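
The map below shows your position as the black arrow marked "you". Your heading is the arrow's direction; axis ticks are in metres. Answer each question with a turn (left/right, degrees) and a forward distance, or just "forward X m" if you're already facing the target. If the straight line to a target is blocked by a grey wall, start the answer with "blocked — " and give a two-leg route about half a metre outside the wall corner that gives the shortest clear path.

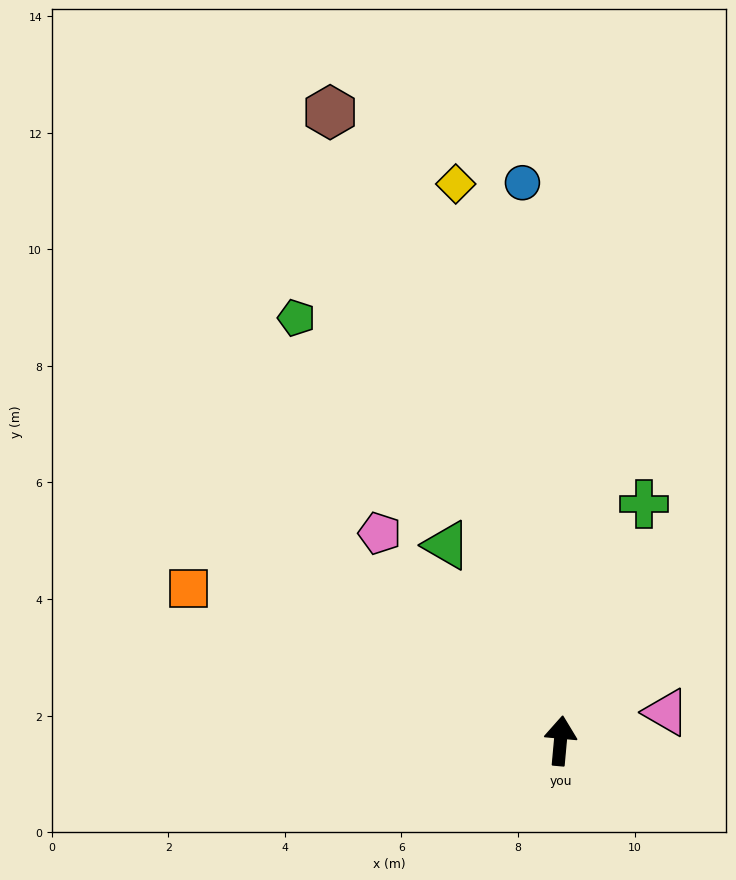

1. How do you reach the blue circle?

turn left 9°, forward 9.6 m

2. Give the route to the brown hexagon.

turn left 25°, forward 11.5 m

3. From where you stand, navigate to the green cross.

turn right 14°, forward 4.3 m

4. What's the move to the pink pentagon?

turn left 46°, forward 4.7 m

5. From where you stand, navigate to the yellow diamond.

turn left 16°, forward 9.7 m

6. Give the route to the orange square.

turn left 73°, forward 6.9 m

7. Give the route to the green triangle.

turn left 35°, forward 3.9 m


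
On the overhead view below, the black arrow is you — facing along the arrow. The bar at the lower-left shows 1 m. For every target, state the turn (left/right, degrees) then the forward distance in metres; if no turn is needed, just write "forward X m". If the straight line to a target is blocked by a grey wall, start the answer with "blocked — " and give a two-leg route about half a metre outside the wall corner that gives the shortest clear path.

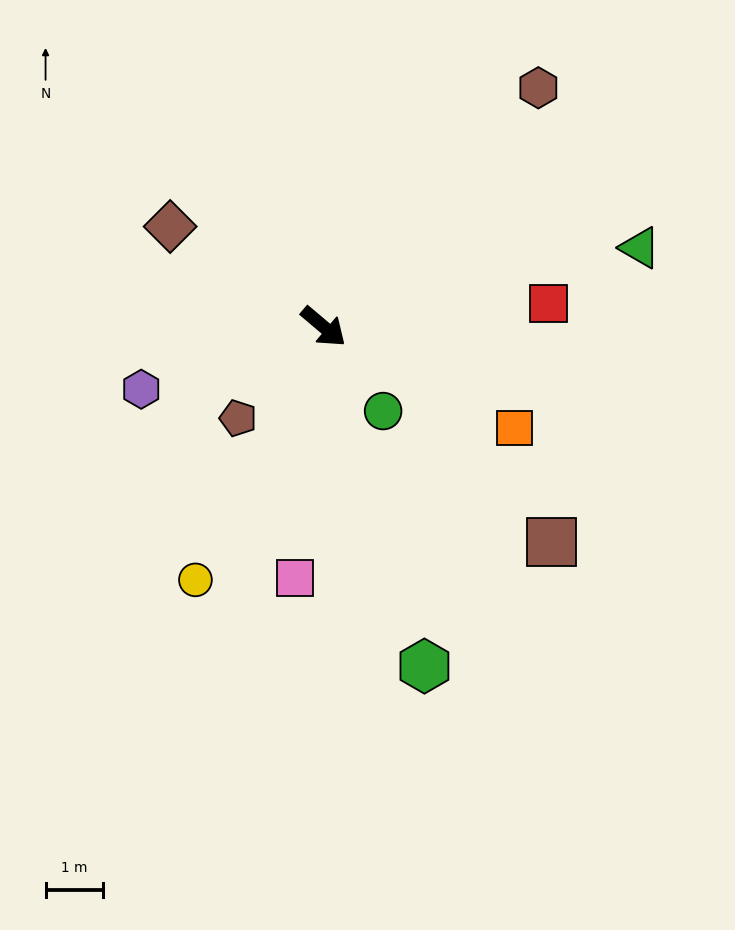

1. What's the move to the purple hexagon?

turn right 121°, forward 3.3 m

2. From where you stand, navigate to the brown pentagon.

turn right 93°, forward 2.2 m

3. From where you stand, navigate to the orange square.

turn left 12°, forward 3.7 m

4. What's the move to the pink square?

turn right 56°, forward 4.4 m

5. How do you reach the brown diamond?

turn right 173°, forward 3.2 m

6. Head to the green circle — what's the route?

turn right 15°, forward 1.8 m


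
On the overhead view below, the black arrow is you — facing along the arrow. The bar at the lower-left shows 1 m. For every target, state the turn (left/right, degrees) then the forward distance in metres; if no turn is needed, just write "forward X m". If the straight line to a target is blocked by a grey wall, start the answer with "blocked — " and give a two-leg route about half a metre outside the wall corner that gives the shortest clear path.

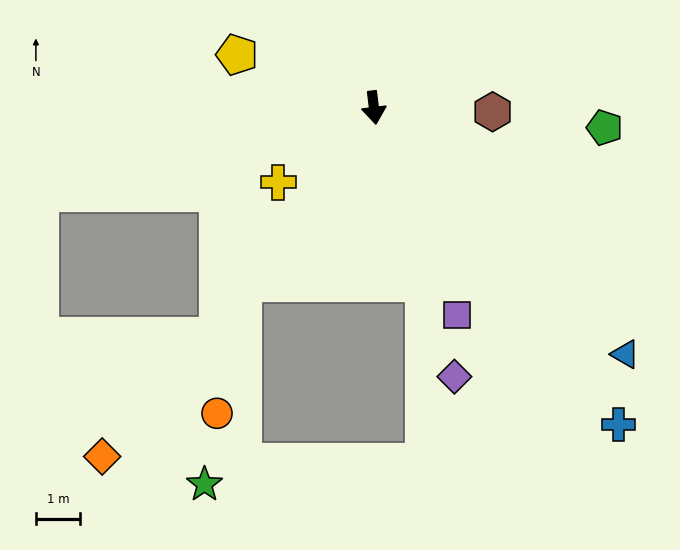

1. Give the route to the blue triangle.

turn left 39°, forward 7.9 m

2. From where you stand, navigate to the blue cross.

turn left 31°, forward 9.0 m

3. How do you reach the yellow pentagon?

turn right 118°, forward 3.3 m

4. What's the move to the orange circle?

blocked — turn right 44°, forward 4.9 m, then turn left 26°, forward 3.0 m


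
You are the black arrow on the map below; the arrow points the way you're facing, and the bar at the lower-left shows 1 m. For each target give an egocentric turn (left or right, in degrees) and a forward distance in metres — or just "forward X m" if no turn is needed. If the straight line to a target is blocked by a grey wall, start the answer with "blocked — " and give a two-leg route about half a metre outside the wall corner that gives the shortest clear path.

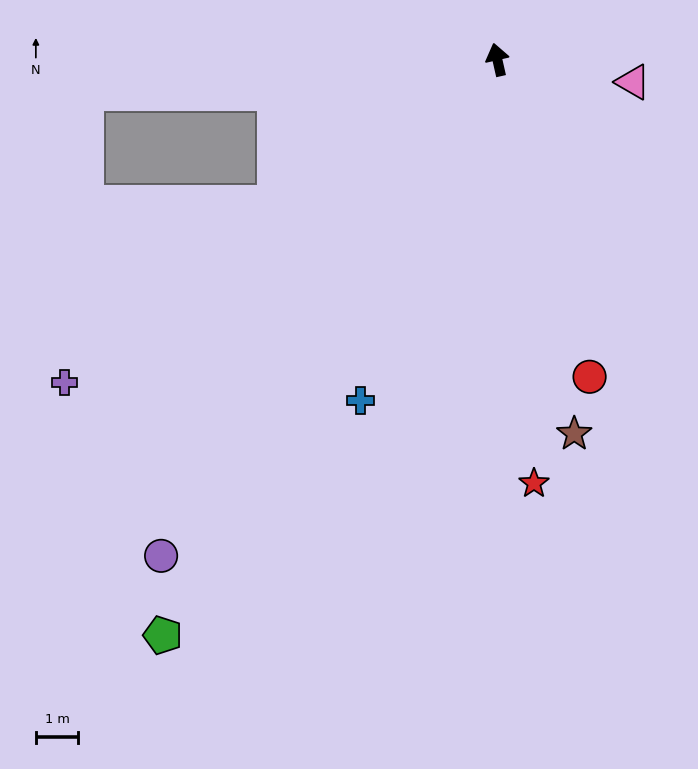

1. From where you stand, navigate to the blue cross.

turn left 145°, forward 8.6 m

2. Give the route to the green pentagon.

turn left 137°, forward 15.6 m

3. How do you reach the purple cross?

turn left 114°, forward 12.7 m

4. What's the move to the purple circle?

turn left 133°, forward 14.1 m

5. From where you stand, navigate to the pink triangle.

turn right 112°, forward 3.2 m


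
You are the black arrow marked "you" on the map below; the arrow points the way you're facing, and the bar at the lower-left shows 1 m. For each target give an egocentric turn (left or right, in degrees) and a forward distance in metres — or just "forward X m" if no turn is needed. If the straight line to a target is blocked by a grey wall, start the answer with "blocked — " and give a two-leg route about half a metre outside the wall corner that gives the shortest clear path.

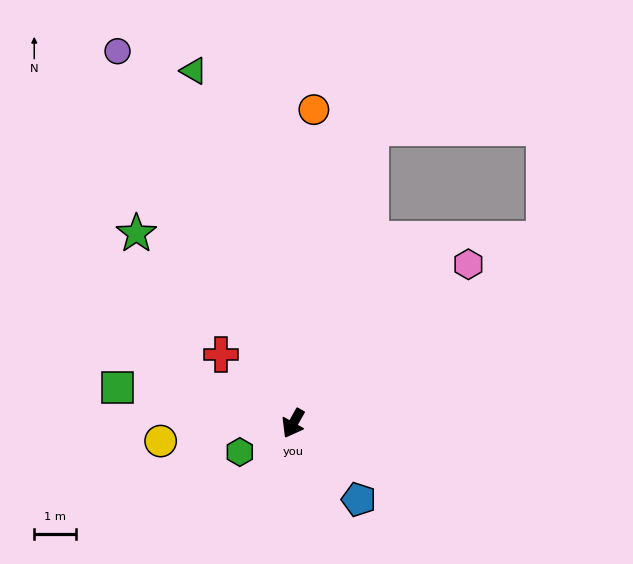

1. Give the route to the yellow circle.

turn right 53°, forward 3.2 m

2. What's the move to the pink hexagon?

turn left 162°, forward 5.7 m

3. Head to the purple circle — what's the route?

turn right 125°, forward 9.8 m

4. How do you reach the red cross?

turn right 104°, forward 2.4 m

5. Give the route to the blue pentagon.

turn left 70°, forward 2.4 m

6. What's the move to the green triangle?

turn right 135°, forward 8.8 m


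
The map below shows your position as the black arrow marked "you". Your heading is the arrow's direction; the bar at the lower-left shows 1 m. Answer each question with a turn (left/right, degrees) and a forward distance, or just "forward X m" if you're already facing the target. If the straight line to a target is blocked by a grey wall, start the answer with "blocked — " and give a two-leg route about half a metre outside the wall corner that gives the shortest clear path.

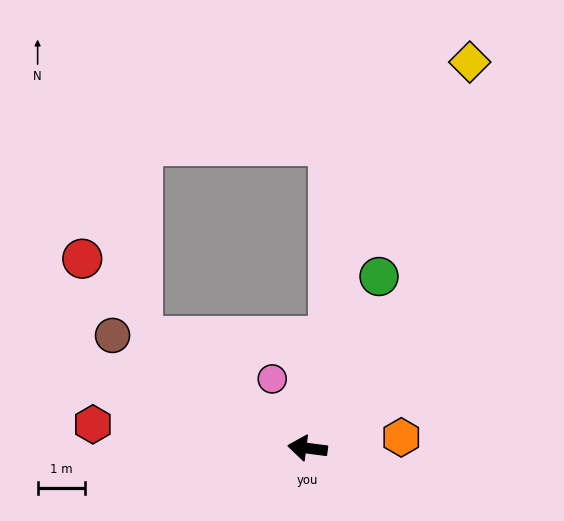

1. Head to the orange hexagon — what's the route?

turn right 166°, forward 2.0 m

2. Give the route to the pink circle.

turn right 56°, forward 1.6 m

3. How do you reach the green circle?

turn right 105°, forward 3.9 m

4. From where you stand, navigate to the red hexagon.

forward 4.6 m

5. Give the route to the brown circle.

turn right 23°, forward 4.8 m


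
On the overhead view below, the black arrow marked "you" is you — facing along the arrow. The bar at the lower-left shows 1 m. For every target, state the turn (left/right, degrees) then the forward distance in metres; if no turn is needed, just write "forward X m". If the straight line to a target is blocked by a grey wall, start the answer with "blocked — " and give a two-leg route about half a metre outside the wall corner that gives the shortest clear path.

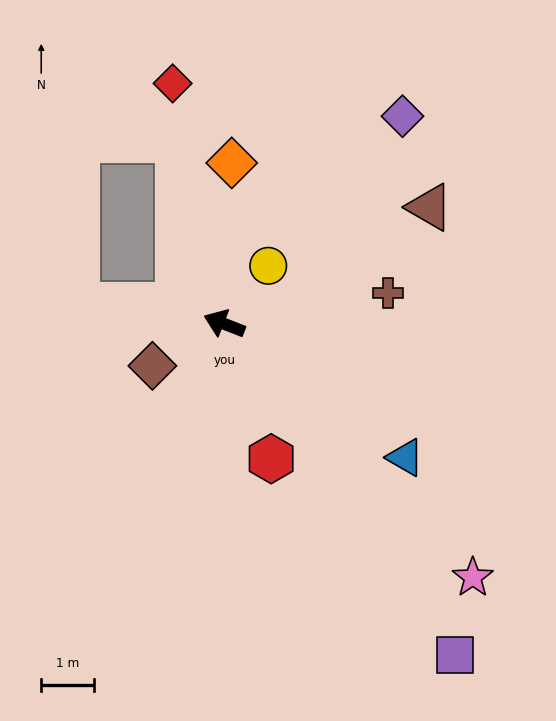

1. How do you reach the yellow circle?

turn right 106°, forward 1.4 m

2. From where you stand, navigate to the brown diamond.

turn left 52°, forward 1.6 m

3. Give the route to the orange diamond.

turn right 71°, forward 3.1 m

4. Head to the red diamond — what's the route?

turn right 57°, forward 4.7 m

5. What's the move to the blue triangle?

turn left 165°, forward 4.3 m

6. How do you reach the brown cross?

turn right 148°, forward 3.2 m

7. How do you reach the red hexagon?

turn left 131°, forward 2.7 m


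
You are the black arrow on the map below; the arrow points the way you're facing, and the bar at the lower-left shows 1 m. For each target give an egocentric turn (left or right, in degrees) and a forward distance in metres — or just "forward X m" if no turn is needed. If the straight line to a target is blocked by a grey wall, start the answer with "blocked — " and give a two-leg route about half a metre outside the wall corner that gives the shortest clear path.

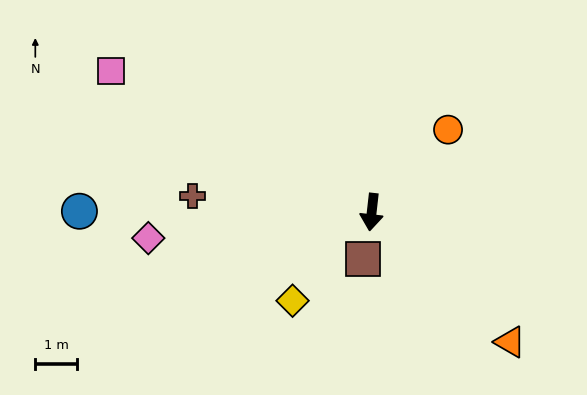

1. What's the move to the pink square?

turn right 112°, forward 7.1 m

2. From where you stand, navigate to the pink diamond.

turn right 77°, forward 5.4 m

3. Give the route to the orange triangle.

turn left 53°, forward 4.5 m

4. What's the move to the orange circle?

turn left 144°, forward 2.7 m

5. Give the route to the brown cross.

turn right 89°, forward 4.3 m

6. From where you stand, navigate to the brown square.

turn right 4°, forward 1.1 m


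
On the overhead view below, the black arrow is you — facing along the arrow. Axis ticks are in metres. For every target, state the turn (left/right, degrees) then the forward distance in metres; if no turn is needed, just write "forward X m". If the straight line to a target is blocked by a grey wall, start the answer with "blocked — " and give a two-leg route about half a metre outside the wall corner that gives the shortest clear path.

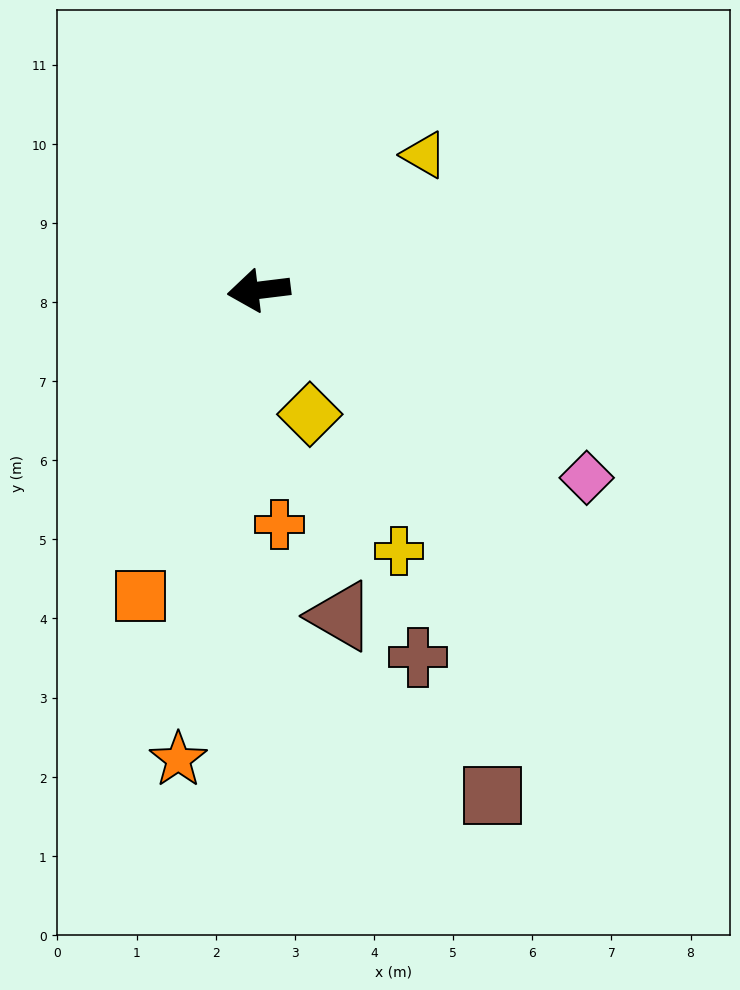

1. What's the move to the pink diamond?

turn left 143°, forward 4.8 m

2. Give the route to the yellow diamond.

turn left 105°, forward 1.7 m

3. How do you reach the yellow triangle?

turn right 148°, forward 2.7 m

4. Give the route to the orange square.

turn left 62°, forward 4.1 m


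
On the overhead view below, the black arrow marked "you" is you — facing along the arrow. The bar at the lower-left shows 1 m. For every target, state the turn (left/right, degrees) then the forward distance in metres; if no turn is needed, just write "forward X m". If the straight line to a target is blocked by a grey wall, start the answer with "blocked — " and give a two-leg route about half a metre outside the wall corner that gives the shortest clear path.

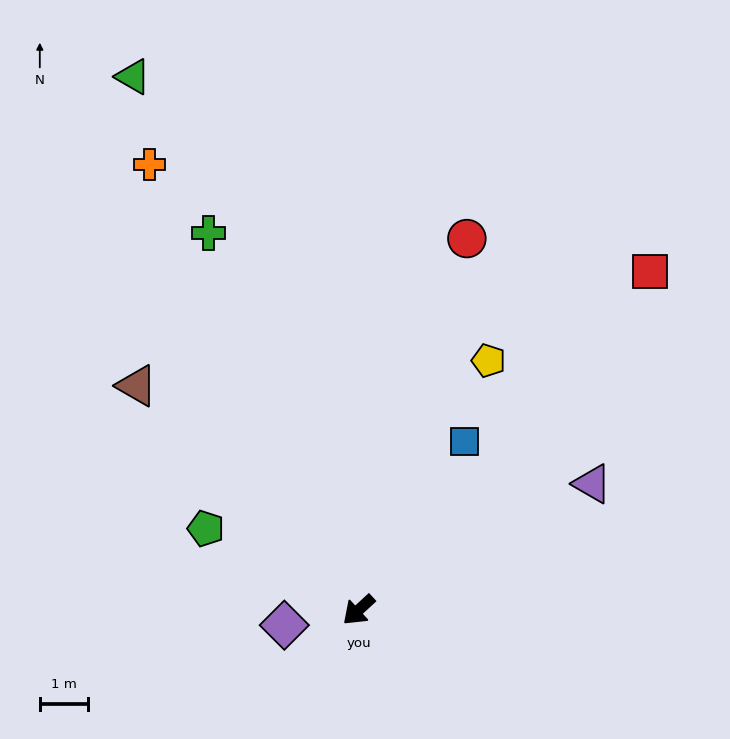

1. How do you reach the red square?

turn right 173°, forward 9.2 m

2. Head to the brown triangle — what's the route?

turn right 88°, forward 6.5 m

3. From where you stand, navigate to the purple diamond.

turn right 31°, forward 1.6 m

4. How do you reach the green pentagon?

turn right 71°, forward 3.6 m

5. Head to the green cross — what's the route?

turn right 111°, forward 8.4 m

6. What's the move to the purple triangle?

turn left 166°, forward 5.5 m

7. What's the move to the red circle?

turn right 149°, forward 8.0 m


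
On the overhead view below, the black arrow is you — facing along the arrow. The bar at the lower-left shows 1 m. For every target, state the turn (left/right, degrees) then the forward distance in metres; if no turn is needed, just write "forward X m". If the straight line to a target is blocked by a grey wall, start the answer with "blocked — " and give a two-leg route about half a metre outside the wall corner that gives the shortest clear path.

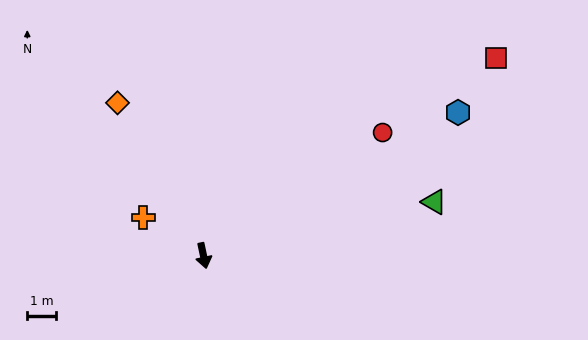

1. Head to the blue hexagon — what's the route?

turn left 107°, forward 10.0 m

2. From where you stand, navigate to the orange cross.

turn right 134°, forward 2.5 m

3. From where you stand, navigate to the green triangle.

turn left 91°, forward 8.1 m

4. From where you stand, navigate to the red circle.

turn left 112°, forward 7.5 m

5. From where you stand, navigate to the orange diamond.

turn right 163°, forward 6.0 m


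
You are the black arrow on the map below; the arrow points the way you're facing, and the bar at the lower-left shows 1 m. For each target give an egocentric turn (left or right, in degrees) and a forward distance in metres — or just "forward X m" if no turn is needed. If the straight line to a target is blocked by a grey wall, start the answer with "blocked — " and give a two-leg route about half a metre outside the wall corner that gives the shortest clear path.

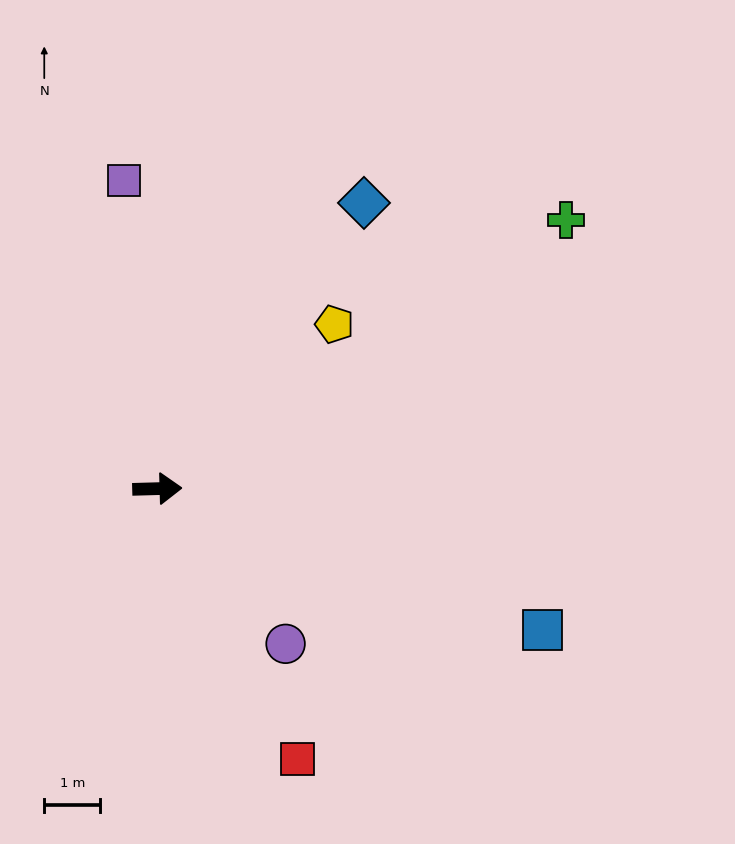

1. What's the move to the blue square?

turn right 22°, forward 7.3 m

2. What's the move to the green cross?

turn left 32°, forward 8.7 m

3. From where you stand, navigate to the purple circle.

turn right 52°, forward 3.6 m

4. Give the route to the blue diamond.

turn left 53°, forward 6.3 m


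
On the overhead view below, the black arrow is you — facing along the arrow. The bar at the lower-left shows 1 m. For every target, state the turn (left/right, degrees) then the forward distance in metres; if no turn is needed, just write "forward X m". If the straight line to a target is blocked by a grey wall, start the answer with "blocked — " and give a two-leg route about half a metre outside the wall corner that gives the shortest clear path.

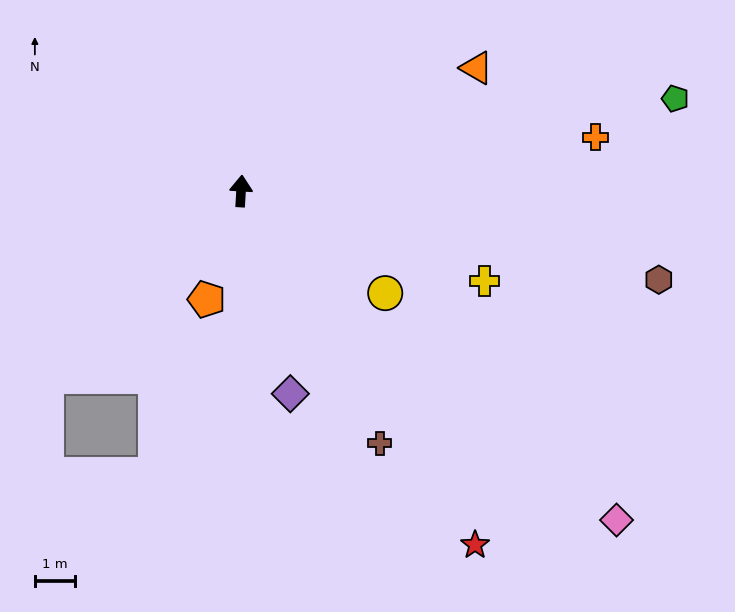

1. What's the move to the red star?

turn right 143°, forward 10.5 m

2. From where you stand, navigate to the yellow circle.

turn right 122°, forward 4.4 m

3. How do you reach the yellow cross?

turn right 107°, forward 6.4 m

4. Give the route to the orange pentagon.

turn left 166°, forward 2.8 m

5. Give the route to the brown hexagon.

turn right 99°, forward 10.5 m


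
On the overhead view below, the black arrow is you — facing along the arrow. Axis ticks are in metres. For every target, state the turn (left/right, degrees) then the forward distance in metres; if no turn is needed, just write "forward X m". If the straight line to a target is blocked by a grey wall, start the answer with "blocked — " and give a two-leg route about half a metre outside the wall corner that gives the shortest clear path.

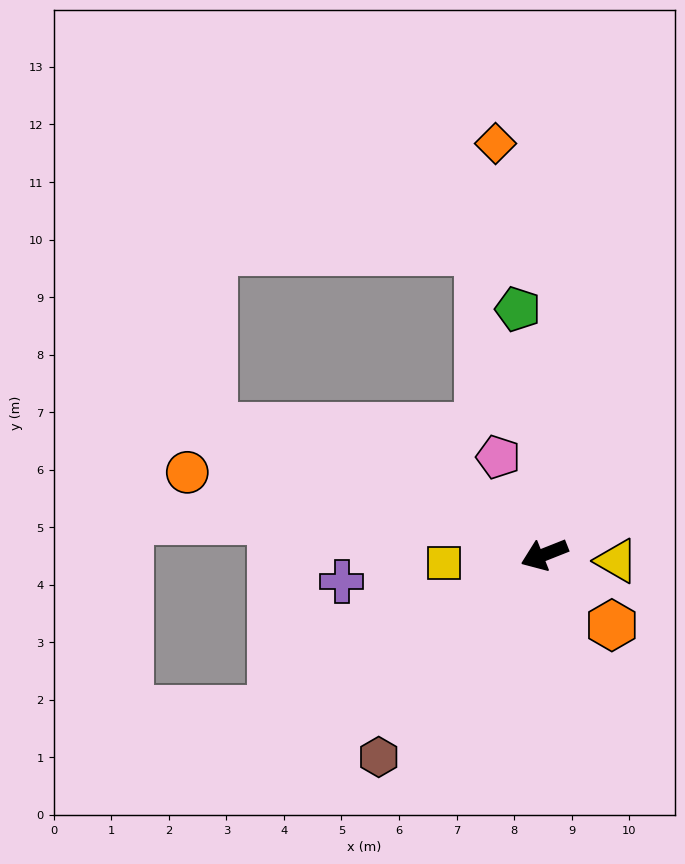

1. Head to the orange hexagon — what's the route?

turn left 112°, forward 1.7 m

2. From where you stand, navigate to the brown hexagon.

turn left 29°, forward 4.5 m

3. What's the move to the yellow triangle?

turn left 153°, forward 1.3 m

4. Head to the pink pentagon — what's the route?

turn right 86°, forward 1.9 m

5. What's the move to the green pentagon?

turn right 105°, forward 4.3 m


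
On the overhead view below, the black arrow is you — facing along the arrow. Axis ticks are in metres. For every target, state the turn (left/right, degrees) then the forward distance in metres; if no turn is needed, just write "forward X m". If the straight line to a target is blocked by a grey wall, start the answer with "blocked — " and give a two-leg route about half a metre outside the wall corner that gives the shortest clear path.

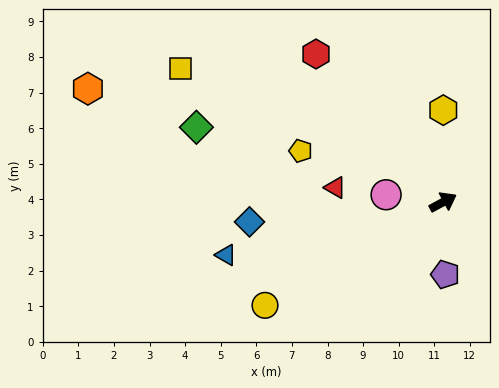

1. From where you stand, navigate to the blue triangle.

turn left 165°, forward 6.3 m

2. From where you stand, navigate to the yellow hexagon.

turn left 62°, forward 2.6 m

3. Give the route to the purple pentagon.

turn right 117°, forward 2.0 m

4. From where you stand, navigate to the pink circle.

turn left 144°, forward 1.6 m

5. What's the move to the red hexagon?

turn left 102°, forward 5.5 m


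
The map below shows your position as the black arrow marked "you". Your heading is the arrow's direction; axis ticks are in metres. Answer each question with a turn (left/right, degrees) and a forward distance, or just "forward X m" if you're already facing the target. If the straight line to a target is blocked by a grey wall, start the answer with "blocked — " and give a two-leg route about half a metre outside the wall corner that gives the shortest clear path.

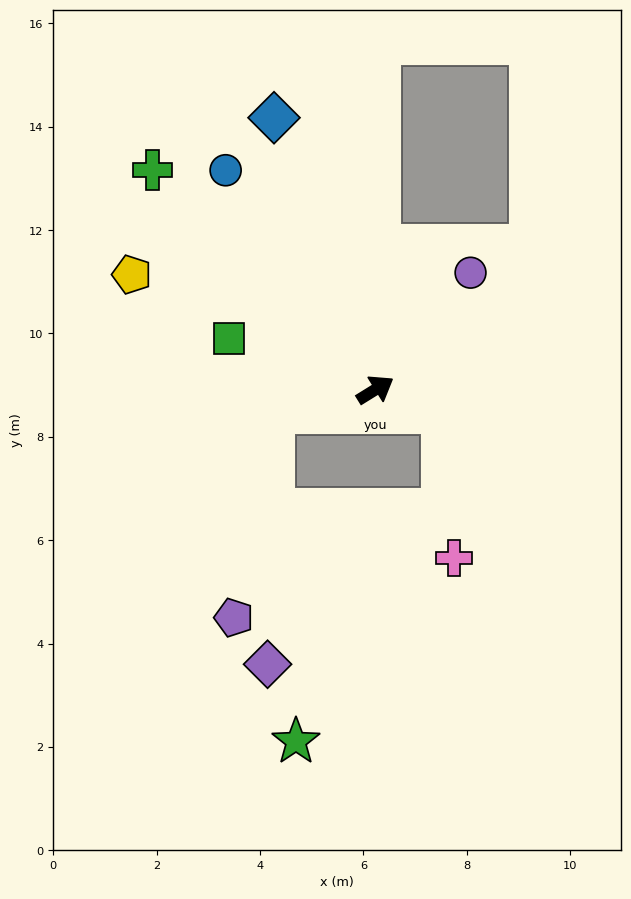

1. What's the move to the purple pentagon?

blocked — turn left 160°, forward 2.0 m, then turn left 68°, forward 4.1 m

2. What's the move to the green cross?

turn left 104°, forward 6.1 m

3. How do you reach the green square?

turn left 129°, forward 3.0 m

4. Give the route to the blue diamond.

turn left 79°, forward 5.6 m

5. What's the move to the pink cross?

blocked — turn right 49°, forward 1.4 m, then turn right 69°, forward 2.8 m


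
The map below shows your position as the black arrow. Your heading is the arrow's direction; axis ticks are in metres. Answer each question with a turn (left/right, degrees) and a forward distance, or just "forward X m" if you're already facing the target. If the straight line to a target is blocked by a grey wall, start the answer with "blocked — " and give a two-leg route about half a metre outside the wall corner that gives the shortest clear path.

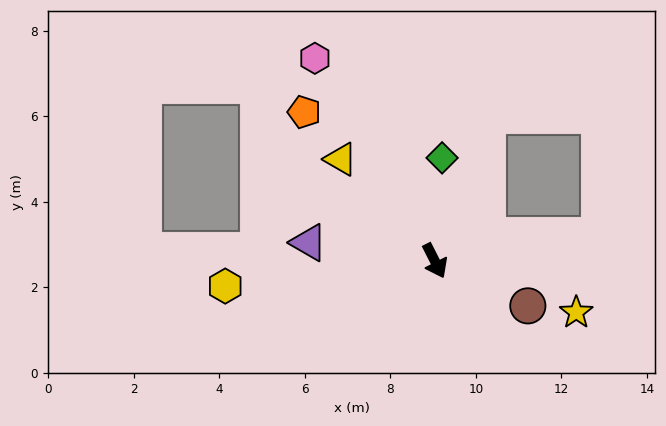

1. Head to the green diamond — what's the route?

turn left 149°, forward 2.4 m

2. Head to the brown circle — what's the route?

turn left 37°, forward 2.4 m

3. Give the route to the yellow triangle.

turn right 164°, forward 3.2 m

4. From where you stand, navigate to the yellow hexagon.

turn right 110°, forward 4.9 m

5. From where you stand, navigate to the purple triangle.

turn right 125°, forward 3.0 m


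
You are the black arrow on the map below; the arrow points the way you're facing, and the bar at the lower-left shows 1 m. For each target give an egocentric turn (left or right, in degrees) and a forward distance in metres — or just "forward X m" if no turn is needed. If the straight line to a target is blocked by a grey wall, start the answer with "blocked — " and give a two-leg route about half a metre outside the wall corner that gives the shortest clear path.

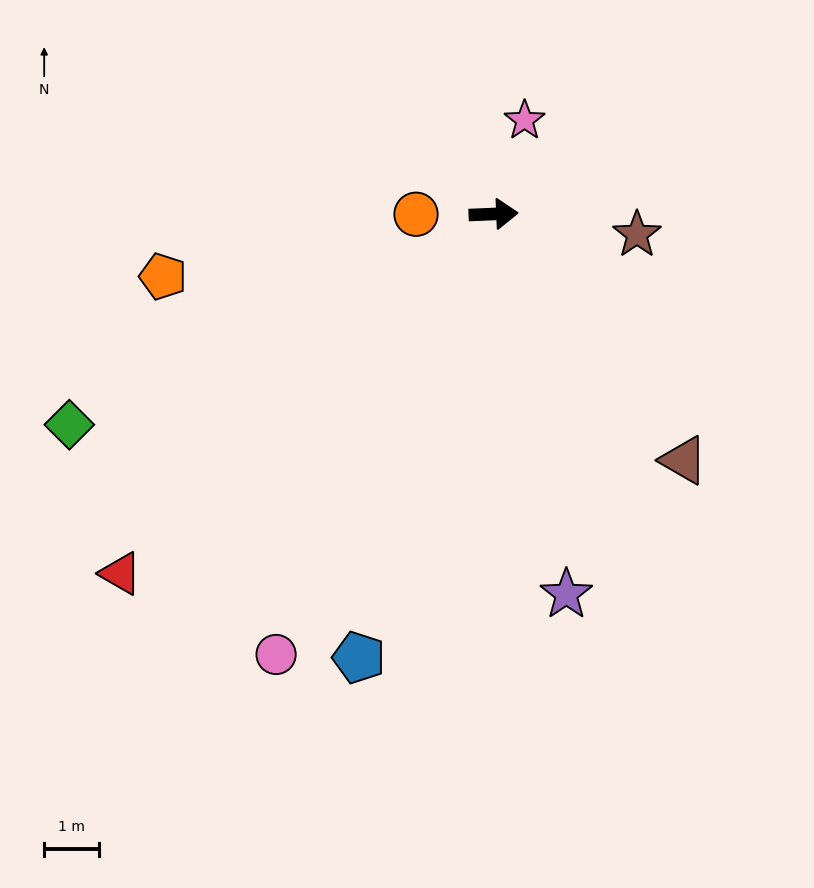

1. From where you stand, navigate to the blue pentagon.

turn right 109°, forward 8.4 m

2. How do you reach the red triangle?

turn right 138°, forward 9.4 m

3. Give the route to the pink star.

turn left 69°, forward 1.8 m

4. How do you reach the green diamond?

turn right 156°, forward 8.6 m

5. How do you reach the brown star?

turn right 11°, forward 2.6 m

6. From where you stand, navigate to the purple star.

turn right 82°, forward 7.0 m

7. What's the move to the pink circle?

turn right 119°, forward 8.9 m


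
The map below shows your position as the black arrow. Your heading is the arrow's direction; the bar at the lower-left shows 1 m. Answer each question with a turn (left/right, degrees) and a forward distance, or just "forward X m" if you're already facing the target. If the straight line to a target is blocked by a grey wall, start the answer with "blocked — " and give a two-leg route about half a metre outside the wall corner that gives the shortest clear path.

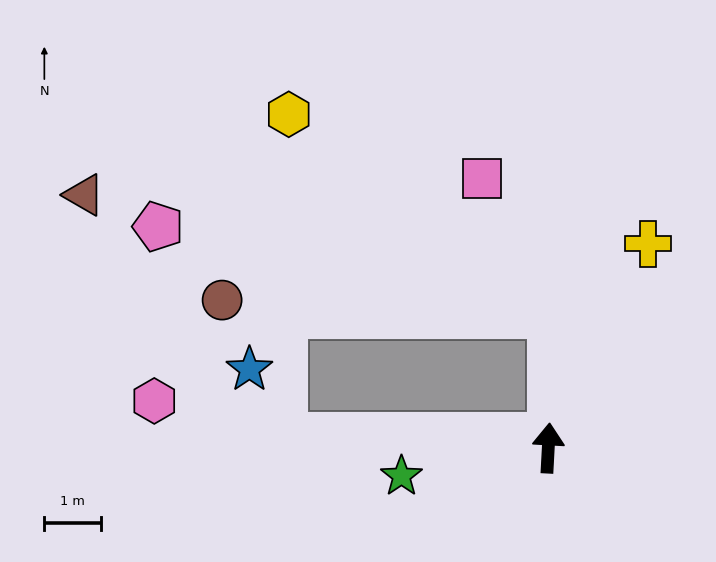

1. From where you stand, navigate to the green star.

turn left 104°, forward 2.6 m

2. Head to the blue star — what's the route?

blocked — turn left 91°, forward 4.7 m, then turn right 61°, forward 1.3 m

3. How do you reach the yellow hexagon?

blocked — turn left 91°, forward 4.7 m, then turn right 89°, forward 5.7 m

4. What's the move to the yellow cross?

turn right 23°, forward 4.0 m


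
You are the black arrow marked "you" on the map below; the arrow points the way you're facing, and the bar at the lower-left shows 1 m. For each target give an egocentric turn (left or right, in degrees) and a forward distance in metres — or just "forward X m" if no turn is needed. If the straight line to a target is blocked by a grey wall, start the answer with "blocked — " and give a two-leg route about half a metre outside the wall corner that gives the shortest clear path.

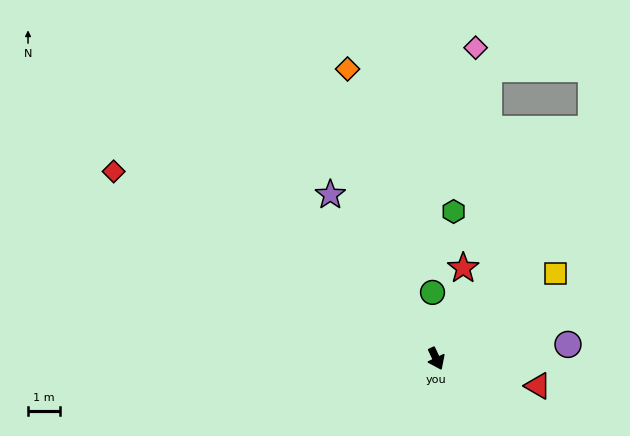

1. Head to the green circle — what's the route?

turn left 158°, forward 2.1 m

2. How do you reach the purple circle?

turn left 71°, forward 4.2 m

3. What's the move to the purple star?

turn right 172°, forward 6.2 m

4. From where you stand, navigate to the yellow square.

turn left 100°, forward 4.6 m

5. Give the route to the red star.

turn left 138°, forward 3.0 m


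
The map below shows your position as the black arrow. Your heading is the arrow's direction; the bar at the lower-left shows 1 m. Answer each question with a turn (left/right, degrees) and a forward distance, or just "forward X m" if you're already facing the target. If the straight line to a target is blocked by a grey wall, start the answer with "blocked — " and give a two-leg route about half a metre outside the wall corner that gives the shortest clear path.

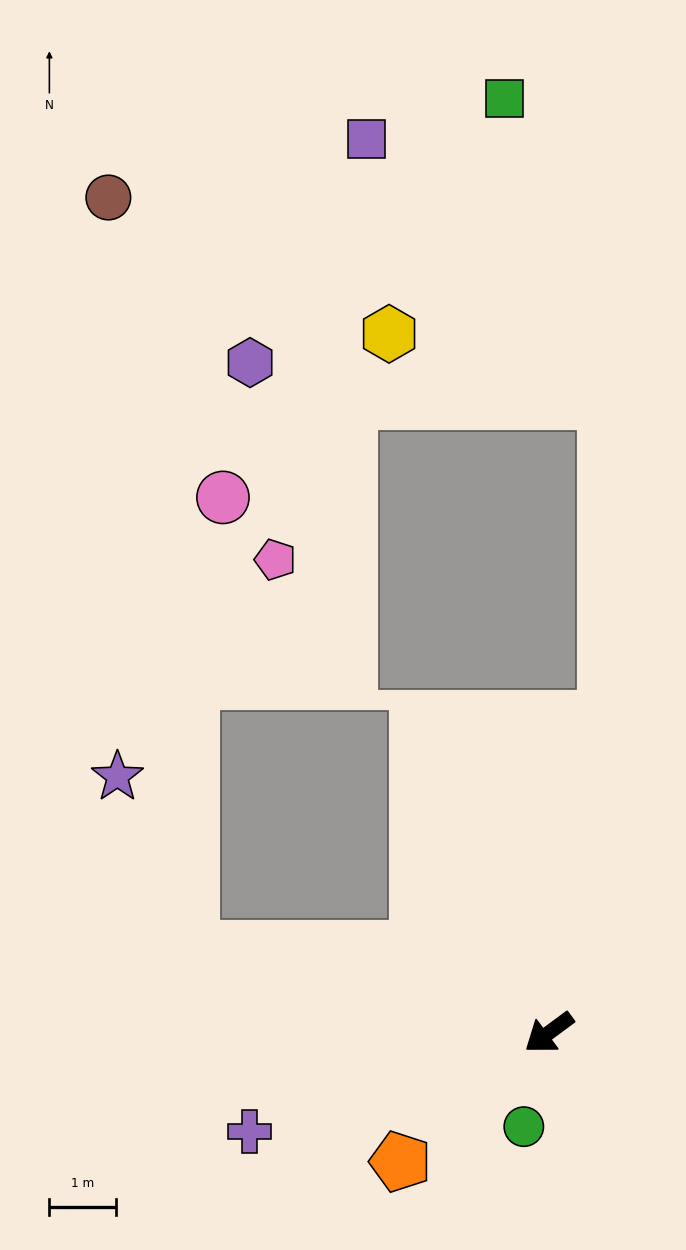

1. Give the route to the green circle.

turn left 39°, forward 1.5 m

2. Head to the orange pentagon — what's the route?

turn left 4°, forward 3.0 m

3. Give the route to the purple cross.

turn right 18°, forward 4.8 m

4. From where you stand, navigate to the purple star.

blocked — turn right 50°, forward 5.5 m, then turn right 53°, forward 2.8 m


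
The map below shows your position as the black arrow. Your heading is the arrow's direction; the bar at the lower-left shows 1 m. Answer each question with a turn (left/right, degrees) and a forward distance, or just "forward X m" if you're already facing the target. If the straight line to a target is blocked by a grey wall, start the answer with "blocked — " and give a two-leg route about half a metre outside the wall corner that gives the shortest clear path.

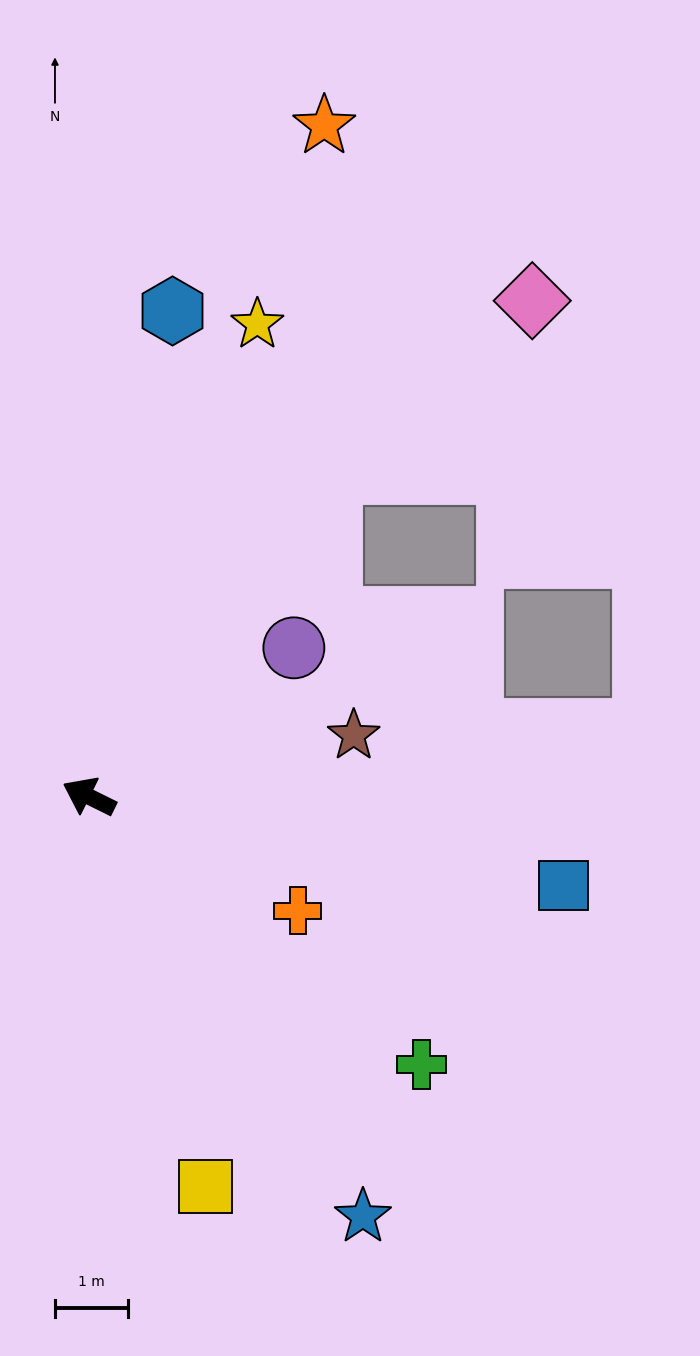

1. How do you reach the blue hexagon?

turn right 73°, forward 6.7 m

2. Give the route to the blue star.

turn left 149°, forward 6.9 m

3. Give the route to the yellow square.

turn left 133°, forward 5.6 m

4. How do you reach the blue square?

turn right 164°, forward 6.6 m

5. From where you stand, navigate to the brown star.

turn right 141°, forward 3.7 m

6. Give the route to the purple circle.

turn right 118°, forward 3.5 m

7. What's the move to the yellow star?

turn right 83°, forward 6.9 m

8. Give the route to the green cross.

turn left 168°, forward 5.8 m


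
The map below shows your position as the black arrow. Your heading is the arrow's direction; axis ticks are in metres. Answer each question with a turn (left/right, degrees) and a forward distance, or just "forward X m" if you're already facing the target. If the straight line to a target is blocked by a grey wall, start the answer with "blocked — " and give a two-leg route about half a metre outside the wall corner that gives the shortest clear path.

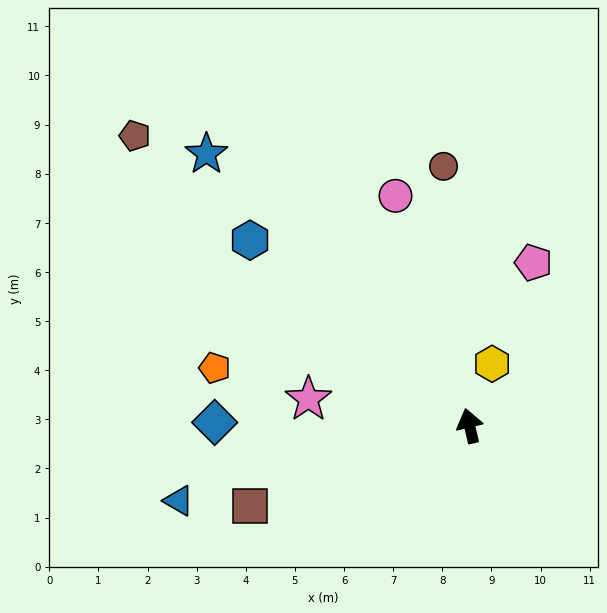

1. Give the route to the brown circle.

turn right 8°, forward 5.3 m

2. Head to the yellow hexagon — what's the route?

turn right 33°, forward 1.3 m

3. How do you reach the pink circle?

turn left 4°, forward 4.9 m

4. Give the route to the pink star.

turn left 67°, forward 3.3 m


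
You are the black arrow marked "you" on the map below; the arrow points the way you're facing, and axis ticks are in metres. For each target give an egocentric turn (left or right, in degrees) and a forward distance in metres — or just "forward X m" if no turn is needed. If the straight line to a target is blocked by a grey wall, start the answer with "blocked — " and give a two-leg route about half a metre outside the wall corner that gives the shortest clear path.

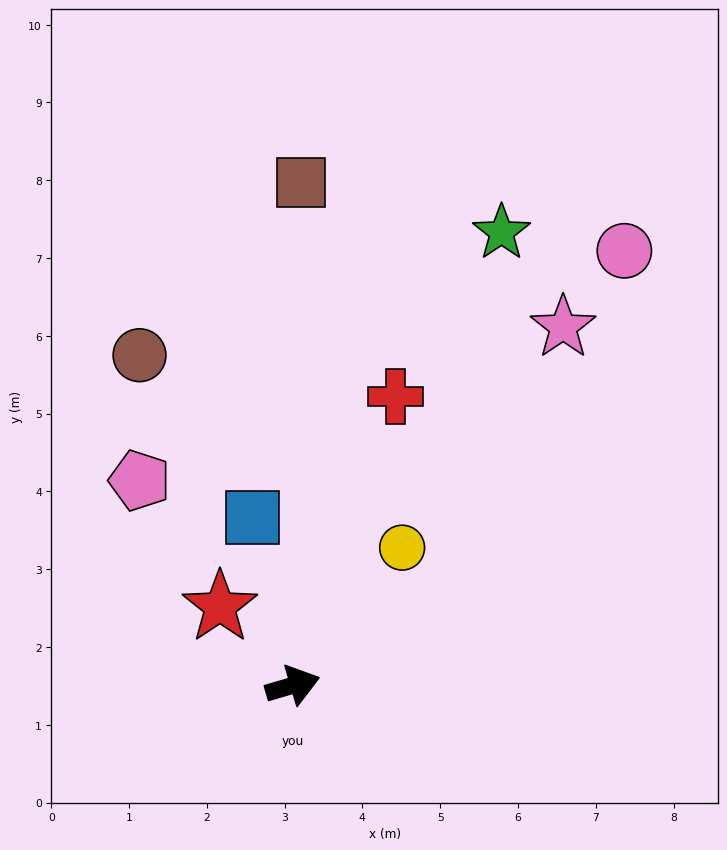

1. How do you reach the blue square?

turn left 87°, forward 2.2 m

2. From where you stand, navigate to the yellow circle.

turn left 35°, forward 2.3 m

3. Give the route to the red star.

turn left 117°, forward 1.4 m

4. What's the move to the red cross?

turn left 54°, forward 3.9 m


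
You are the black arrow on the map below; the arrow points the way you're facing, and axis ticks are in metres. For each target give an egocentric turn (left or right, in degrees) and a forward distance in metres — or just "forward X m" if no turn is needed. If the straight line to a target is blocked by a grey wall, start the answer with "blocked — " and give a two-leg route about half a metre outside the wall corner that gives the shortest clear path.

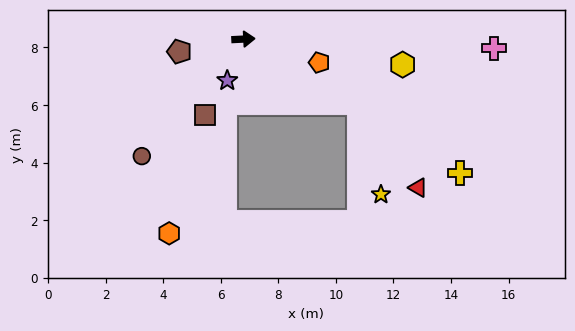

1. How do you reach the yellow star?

blocked — turn right 32°, forward 4.6 m, then turn right 47°, forward 3.3 m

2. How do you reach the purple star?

turn right 114°, forward 1.5 m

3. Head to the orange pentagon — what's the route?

turn right 20°, forward 2.8 m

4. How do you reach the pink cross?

turn right 5°, forward 8.7 m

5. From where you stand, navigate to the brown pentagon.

turn right 172°, forward 2.3 m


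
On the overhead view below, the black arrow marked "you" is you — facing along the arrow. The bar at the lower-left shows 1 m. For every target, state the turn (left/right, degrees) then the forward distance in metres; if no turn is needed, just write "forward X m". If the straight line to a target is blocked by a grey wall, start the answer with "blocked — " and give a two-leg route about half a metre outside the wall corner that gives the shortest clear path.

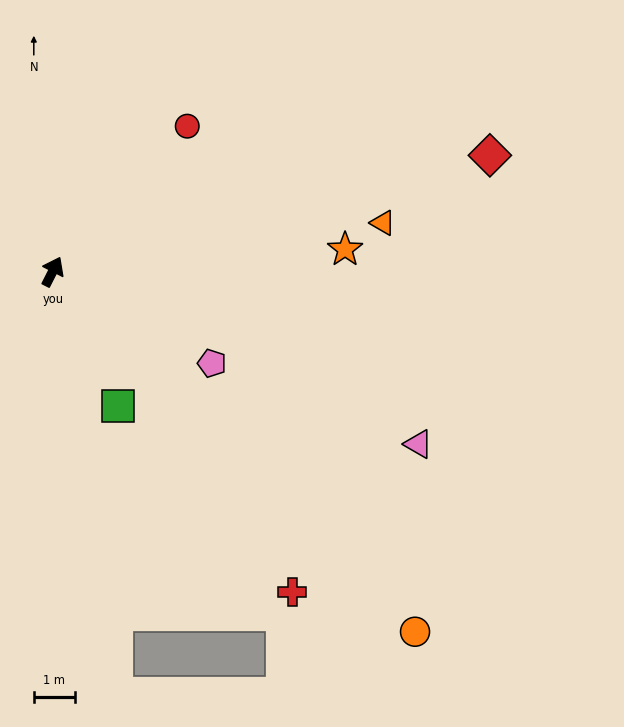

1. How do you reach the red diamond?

turn right 48°, forward 11.0 m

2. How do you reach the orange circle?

turn right 108°, forward 12.5 m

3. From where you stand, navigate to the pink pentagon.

turn right 93°, forward 4.5 m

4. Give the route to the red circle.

turn right 16°, forward 4.8 m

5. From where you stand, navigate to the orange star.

turn right 59°, forward 7.2 m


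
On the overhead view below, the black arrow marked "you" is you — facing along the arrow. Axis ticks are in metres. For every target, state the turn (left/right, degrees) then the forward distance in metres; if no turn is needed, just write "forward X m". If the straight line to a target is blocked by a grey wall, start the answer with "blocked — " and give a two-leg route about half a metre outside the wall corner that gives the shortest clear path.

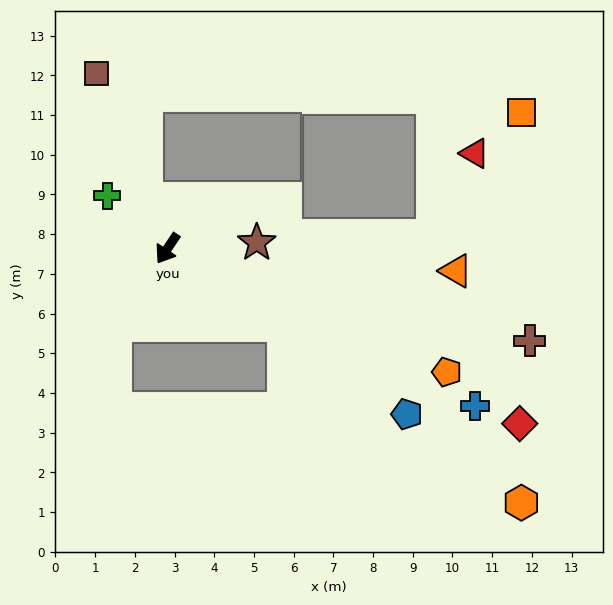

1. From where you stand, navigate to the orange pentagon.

turn left 100°, forward 7.7 m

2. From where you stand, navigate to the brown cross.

turn left 109°, forward 9.4 m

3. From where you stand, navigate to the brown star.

turn left 127°, forward 2.3 m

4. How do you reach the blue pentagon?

turn left 89°, forward 7.3 m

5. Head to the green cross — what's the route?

turn right 98°, forward 2.0 m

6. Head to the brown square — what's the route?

turn right 124°, forward 4.7 m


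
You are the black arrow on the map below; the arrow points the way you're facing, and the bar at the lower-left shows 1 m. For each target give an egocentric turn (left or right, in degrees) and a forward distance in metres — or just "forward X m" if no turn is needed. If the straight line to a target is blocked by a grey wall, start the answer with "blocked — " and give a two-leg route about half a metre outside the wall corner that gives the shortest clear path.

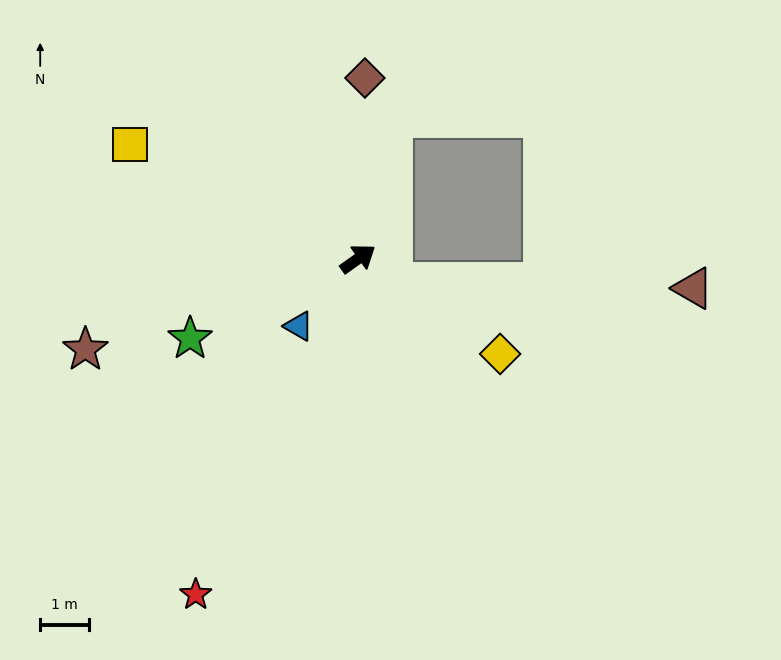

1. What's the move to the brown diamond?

turn left 52°, forward 3.7 m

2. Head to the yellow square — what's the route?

turn left 118°, forward 5.3 m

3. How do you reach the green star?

turn left 170°, forward 3.8 m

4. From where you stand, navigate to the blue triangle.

turn right 167°, forward 1.9 m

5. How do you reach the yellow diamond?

turn right 69°, forward 3.5 m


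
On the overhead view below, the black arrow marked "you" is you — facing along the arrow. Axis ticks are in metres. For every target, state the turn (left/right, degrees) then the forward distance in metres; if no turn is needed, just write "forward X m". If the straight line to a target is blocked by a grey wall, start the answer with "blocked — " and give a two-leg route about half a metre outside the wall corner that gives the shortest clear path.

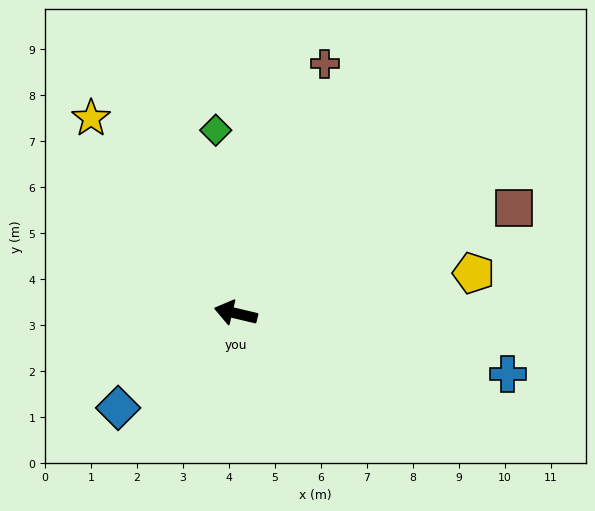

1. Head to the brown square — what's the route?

turn right 146°, forward 6.5 m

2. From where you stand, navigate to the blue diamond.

turn left 52°, forward 3.3 m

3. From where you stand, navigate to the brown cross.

turn right 96°, forward 5.8 m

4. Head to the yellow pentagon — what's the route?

turn right 157°, forward 5.2 m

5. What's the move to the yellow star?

turn right 40°, forward 5.3 m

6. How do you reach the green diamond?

turn right 70°, forward 4.0 m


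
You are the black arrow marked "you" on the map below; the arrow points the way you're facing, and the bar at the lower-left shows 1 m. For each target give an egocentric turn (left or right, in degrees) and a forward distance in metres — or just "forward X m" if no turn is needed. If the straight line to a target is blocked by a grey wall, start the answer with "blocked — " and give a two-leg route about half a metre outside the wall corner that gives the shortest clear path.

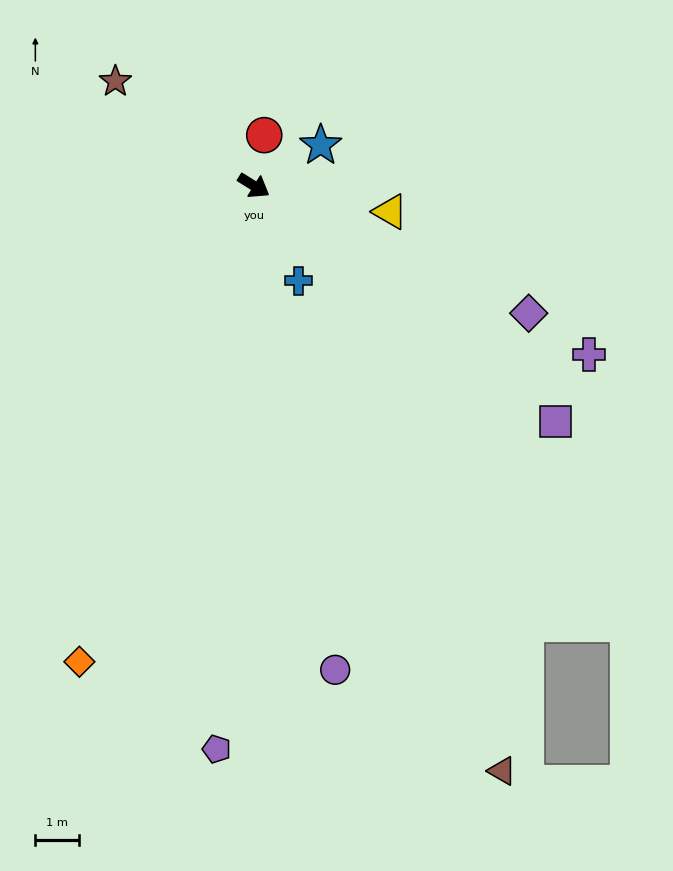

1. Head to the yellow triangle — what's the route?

turn left 21°, forward 3.2 m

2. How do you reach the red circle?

turn left 110°, forward 1.2 m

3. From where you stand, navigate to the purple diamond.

turn left 7°, forward 7.0 m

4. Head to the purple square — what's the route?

turn right 6°, forward 8.8 m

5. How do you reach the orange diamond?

turn right 78°, forward 11.6 m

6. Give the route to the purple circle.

turn right 49°, forward 11.3 m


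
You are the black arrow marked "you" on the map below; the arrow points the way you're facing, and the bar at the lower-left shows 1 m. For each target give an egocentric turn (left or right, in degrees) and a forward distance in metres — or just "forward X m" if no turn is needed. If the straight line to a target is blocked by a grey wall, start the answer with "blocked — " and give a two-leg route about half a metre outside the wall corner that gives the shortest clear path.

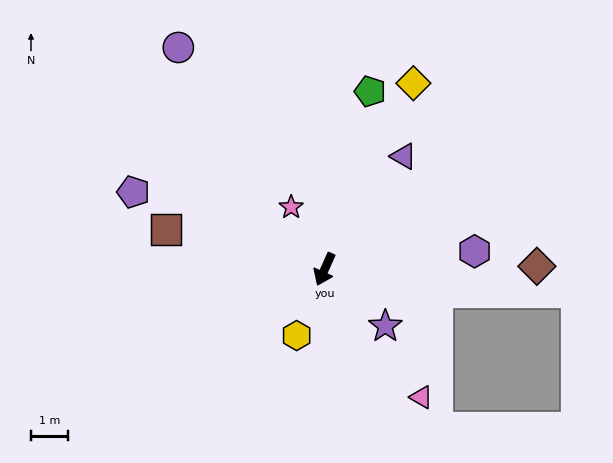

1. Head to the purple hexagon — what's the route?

turn left 121°, forward 4.1 m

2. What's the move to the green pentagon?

turn right 170°, forward 5.0 m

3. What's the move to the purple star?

turn left 71°, forward 2.3 m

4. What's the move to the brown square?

turn right 80°, forward 4.4 m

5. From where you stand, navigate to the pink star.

turn right 128°, forward 1.9 m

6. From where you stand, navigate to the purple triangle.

turn left 169°, forward 3.7 m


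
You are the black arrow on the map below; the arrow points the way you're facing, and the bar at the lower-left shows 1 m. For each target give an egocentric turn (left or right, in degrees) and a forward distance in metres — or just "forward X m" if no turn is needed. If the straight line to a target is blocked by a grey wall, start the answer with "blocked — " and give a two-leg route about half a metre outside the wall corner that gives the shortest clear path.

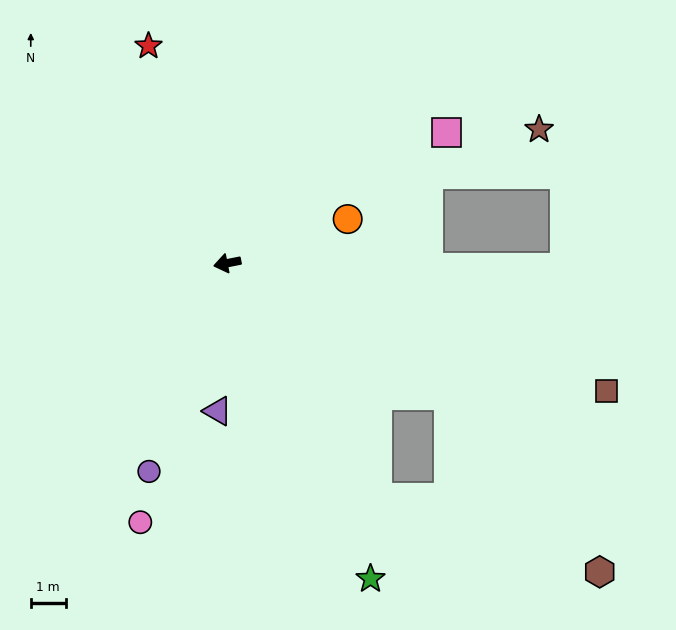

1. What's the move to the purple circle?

turn left 58°, forward 6.4 m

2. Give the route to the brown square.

turn left 150°, forward 11.4 m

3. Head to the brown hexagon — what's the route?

blocked — turn left 138°, forward 7.4 m, then turn right 19°, forward 6.6 m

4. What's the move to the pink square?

turn right 160°, forward 7.3 m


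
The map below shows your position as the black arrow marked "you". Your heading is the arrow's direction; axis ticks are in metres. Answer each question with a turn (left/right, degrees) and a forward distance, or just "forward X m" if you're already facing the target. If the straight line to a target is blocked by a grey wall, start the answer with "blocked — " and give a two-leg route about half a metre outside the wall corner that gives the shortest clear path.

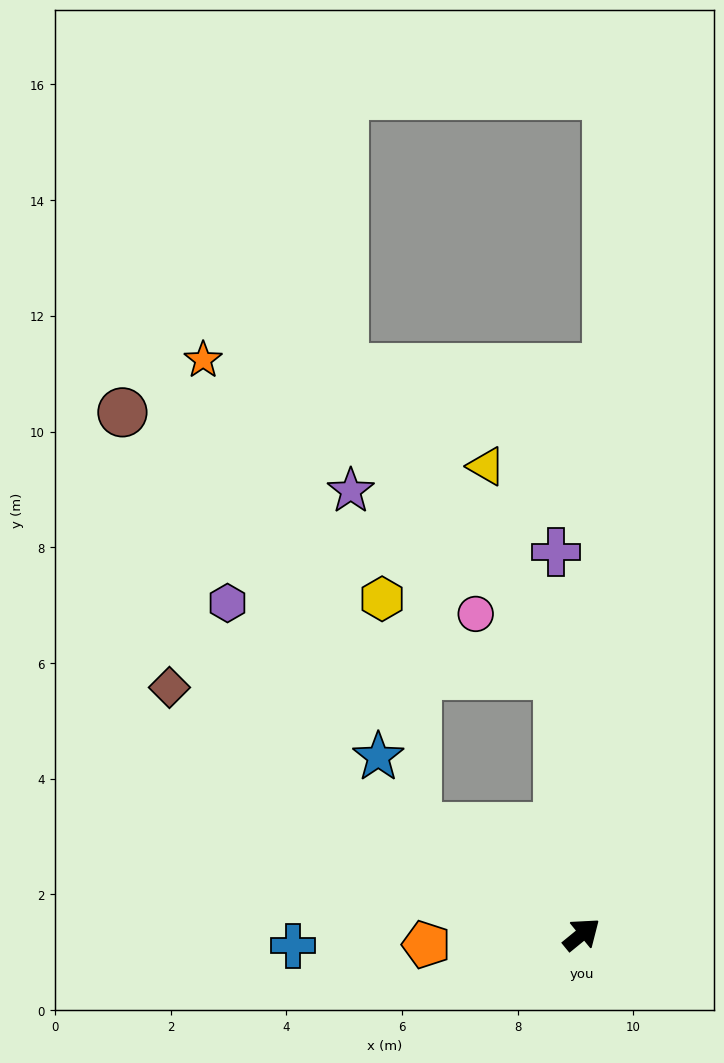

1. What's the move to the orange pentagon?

turn left 145°, forward 2.7 m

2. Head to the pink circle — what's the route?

blocked — turn left 56°, forward 4.5 m, then turn left 48°, forward 1.8 m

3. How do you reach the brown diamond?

turn left 110°, forward 8.3 m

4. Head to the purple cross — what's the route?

turn left 55°, forward 6.6 m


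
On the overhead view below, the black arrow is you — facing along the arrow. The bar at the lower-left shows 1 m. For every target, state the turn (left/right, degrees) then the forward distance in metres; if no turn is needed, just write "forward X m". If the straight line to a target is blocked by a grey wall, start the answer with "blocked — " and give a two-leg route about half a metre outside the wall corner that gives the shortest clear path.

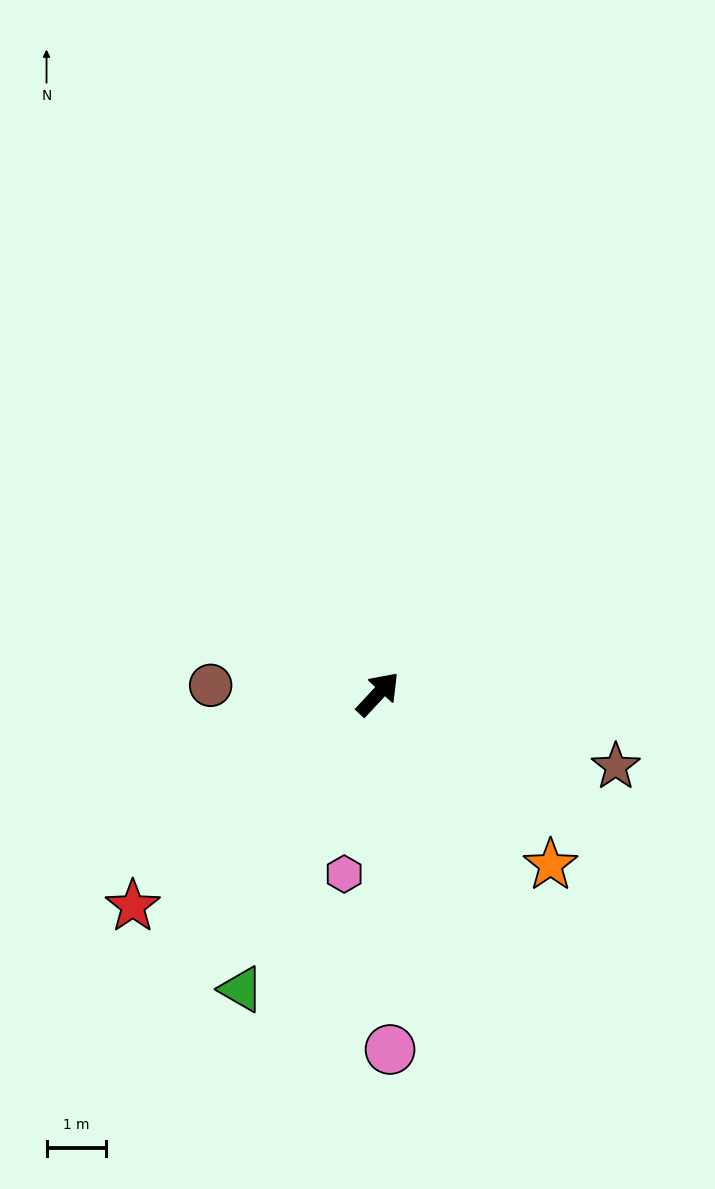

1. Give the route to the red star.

turn left 174°, forward 5.5 m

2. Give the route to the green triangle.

turn right 162°, forward 5.5 m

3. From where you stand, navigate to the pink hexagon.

turn right 148°, forward 3.1 m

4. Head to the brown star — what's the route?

turn right 64°, forward 4.2 m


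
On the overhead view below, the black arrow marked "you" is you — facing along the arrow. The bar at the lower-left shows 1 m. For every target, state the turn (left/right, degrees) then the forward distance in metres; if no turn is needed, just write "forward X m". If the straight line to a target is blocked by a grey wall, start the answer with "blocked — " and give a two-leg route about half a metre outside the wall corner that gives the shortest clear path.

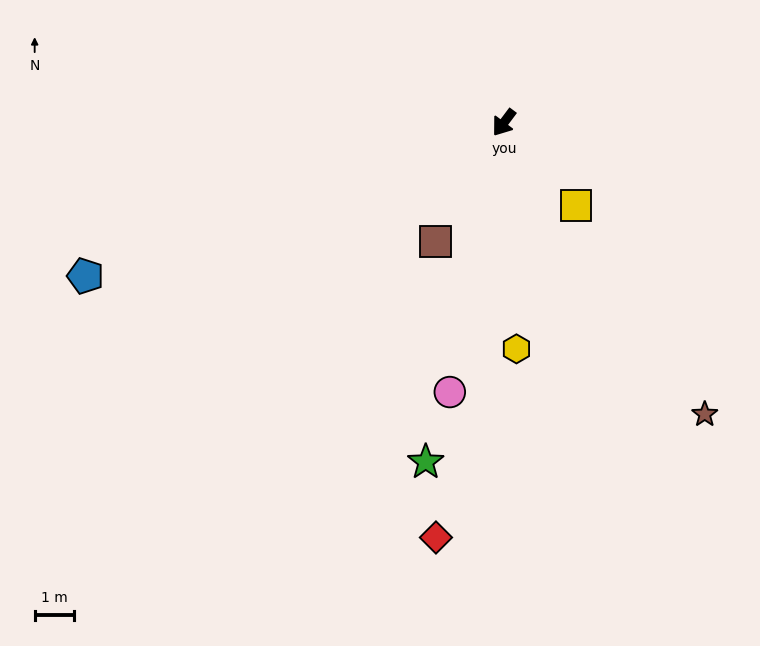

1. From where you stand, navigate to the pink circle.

turn left 26°, forward 7.0 m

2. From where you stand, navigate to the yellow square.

turn left 78°, forward 2.8 m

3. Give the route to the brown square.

turn left 7°, forward 3.5 m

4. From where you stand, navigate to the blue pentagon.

turn right 33°, forward 11.4 m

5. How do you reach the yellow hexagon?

turn left 40°, forward 5.8 m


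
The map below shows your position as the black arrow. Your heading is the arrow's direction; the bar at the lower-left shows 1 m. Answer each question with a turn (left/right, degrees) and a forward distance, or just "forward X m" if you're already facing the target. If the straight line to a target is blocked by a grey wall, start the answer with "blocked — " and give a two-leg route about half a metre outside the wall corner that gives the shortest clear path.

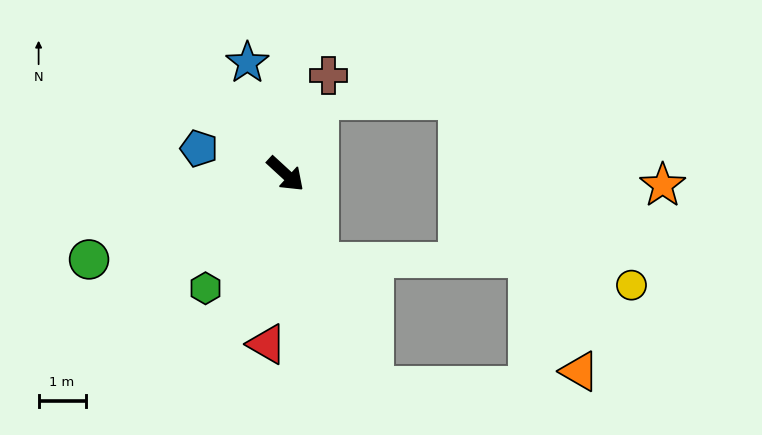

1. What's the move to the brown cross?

turn left 109°, forward 2.3 m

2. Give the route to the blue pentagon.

turn right 154°, forward 1.9 m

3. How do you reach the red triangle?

turn right 54°, forward 3.6 m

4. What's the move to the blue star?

turn left 151°, forward 2.5 m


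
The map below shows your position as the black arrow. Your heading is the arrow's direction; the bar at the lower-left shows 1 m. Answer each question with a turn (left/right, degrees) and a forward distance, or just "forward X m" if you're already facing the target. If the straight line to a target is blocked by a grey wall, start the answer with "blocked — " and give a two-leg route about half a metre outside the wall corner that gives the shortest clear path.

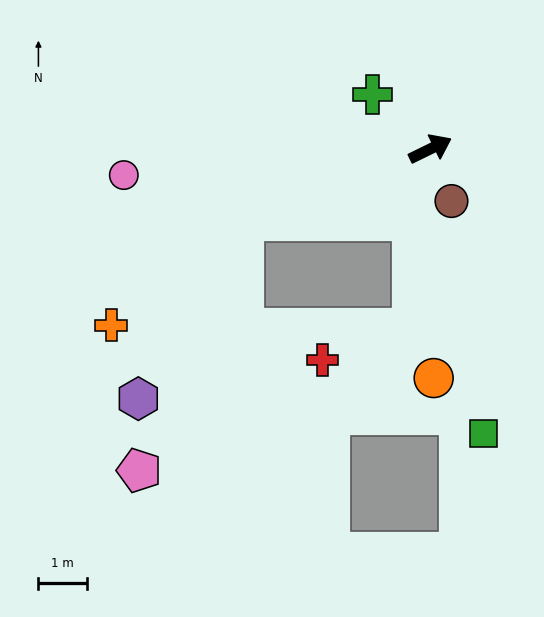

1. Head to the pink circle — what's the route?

turn left 159°, forward 6.4 m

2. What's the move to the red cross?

blocked — turn right 122°, forward 3.7 m, then turn right 65°, forward 2.0 m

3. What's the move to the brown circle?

turn right 94°, forward 1.2 m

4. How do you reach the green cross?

turn left 111°, forward 1.6 m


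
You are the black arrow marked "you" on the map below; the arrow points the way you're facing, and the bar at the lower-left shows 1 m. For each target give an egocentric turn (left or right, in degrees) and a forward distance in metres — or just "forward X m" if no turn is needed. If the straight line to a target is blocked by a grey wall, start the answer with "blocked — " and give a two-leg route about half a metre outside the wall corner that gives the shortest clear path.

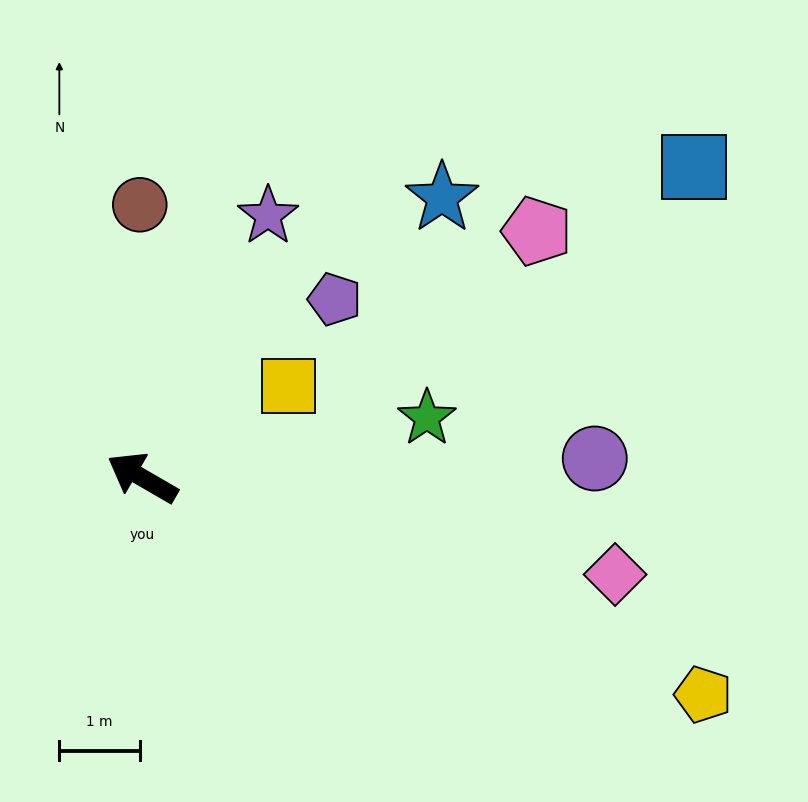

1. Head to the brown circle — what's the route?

turn right 59°, forward 3.4 m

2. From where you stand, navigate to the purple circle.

turn right 147°, forward 5.6 m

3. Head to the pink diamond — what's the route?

turn right 161°, forward 6.0 m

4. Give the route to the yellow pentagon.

turn right 171°, forward 7.5 m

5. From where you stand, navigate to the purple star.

turn right 86°, forward 3.6 m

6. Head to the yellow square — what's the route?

turn right 118°, forward 2.1 m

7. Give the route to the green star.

turn right 138°, forward 3.6 m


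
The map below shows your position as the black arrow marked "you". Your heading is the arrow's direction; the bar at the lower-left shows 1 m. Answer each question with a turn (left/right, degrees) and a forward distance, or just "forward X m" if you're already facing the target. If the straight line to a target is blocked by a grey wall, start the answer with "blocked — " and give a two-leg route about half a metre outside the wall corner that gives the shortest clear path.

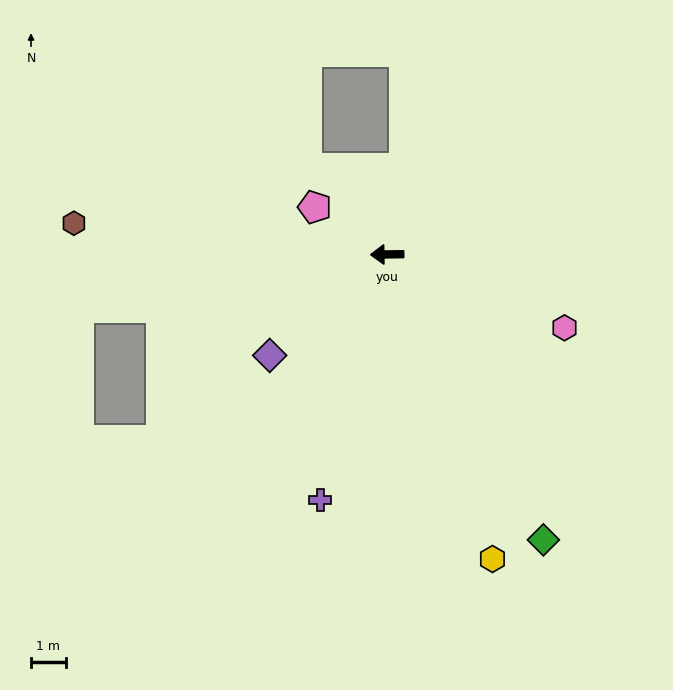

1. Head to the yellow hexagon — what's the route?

turn left 108°, forward 9.2 m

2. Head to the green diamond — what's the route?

turn left 118°, forward 9.3 m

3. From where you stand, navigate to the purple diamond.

turn left 40°, forward 4.4 m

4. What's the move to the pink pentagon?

turn right 34°, forward 2.5 m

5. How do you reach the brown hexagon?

turn right 7°, forward 9.0 m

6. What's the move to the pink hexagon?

turn left 157°, forward 5.5 m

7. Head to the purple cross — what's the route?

turn left 74°, forward 7.3 m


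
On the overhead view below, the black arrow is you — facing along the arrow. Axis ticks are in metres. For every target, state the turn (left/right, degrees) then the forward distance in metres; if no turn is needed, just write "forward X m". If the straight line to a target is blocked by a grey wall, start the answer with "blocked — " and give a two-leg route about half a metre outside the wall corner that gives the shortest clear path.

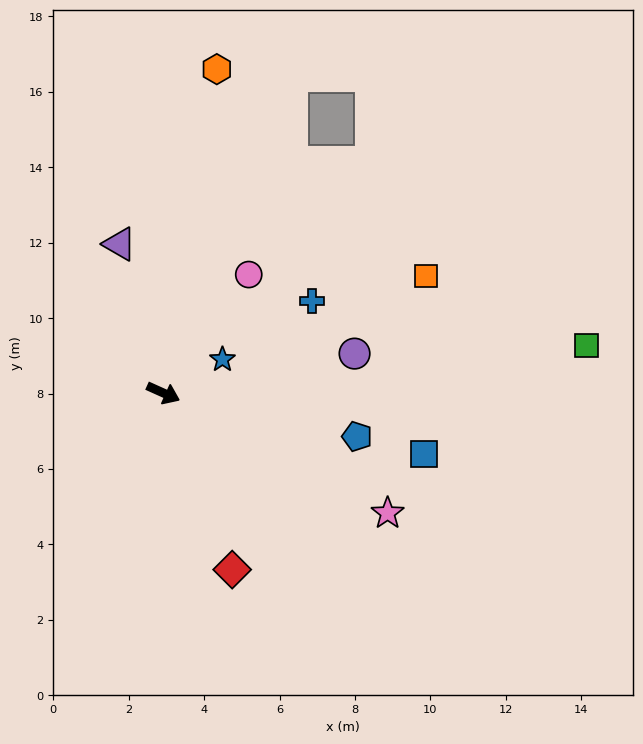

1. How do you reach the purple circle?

turn left 36°, forward 5.2 m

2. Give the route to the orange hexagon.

turn left 105°, forward 8.7 m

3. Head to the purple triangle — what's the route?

turn left 131°, forward 4.1 m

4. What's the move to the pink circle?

turn left 78°, forward 3.9 m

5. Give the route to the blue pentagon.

turn left 12°, forward 5.3 m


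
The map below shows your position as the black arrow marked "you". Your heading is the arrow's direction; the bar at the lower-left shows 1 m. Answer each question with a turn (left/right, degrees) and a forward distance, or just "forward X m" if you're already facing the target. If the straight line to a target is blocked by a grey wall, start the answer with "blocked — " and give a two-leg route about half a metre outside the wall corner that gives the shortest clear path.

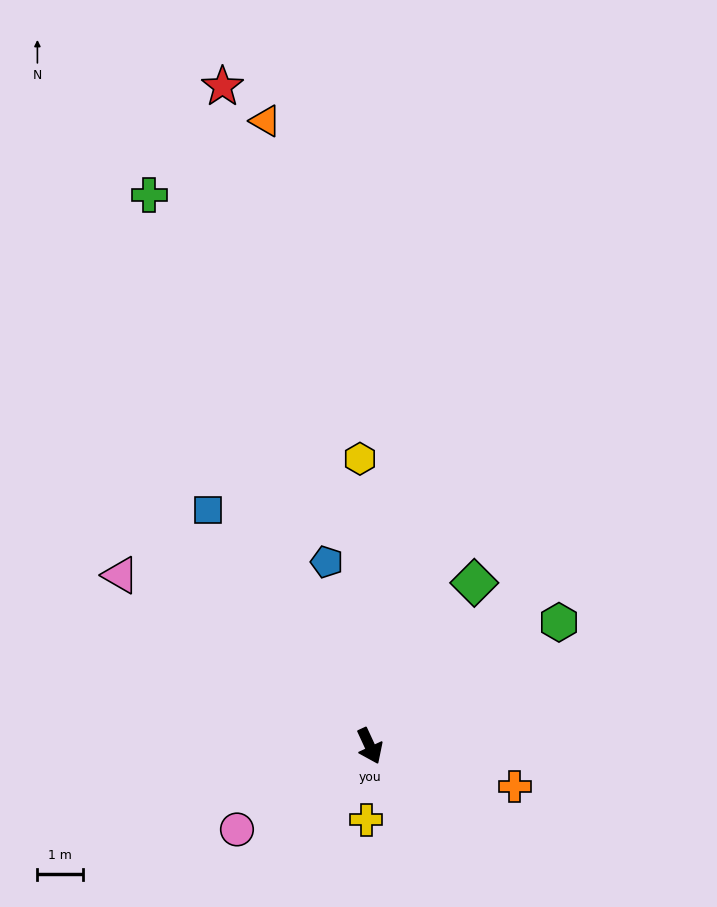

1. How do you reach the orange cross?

turn left 50°, forward 3.3 m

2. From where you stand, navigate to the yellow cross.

turn right 28°, forward 1.6 m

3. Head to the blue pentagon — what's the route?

turn left 168°, forward 4.1 m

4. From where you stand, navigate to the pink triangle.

turn right 149°, forward 6.6 m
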